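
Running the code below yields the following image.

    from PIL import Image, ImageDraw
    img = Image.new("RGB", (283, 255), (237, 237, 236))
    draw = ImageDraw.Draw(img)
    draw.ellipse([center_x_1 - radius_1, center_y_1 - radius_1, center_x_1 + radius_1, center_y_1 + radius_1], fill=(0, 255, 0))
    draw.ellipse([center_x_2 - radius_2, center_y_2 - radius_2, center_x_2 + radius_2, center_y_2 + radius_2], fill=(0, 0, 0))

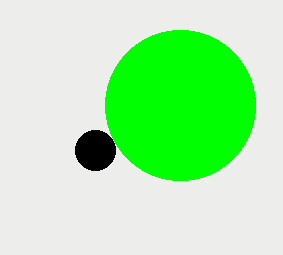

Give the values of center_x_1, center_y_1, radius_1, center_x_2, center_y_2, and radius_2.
center_x_1 = 180; center_y_1 = 105; radius_1 = 75; center_x_2 = 95; center_y_2 = 150; radius_2 = 20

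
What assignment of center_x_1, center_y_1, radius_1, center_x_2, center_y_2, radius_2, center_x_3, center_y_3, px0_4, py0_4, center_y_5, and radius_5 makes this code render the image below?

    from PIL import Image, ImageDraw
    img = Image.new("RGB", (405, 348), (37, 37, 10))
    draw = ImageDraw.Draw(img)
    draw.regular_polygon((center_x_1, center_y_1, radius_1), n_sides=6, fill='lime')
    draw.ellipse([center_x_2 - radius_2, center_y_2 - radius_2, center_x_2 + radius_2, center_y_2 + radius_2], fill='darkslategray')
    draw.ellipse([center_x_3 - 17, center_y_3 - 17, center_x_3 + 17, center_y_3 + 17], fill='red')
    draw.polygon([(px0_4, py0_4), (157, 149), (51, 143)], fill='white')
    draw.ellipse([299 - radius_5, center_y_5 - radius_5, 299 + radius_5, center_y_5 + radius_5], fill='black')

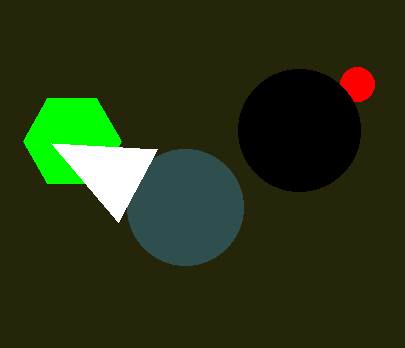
center_x_1 = 72, center_y_1 = 141, radius_1 = 49, center_x_2 = 185, center_y_2 = 207, radius_2 = 58, center_x_3 = 357, center_y_3 = 84, px0_4 = 118, py0_4 = 222, center_y_5 = 130, radius_5 = 61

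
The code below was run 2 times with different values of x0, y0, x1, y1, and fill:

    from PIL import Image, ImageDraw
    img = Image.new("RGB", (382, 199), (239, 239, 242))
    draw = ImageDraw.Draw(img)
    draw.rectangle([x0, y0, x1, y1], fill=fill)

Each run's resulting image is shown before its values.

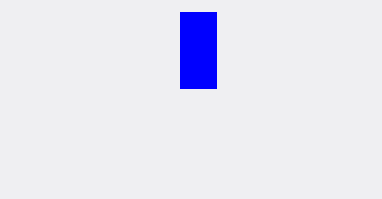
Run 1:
x0 = 180, y0 = 12, x1 = 216, y1 = 88, fill = 'blue'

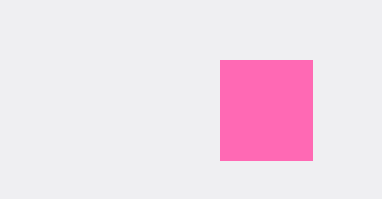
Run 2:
x0 = 220, y0 = 60, x1 = 312, y1 = 160, fill = 'hotpink'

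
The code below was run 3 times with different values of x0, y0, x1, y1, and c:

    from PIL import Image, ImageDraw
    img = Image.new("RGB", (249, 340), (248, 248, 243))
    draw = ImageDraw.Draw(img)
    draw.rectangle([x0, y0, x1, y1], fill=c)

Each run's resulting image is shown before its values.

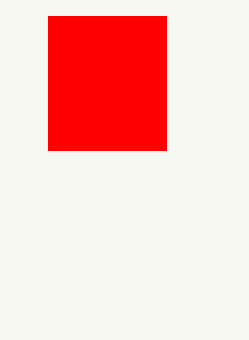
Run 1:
x0 = 48, y0 = 16, x1 = 166, y1 = 150, c = 'red'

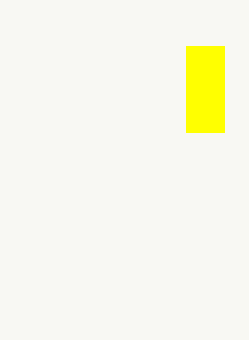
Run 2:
x0 = 186, y0 = 46, x1 = 224, y1 = 132, c = 'yellow'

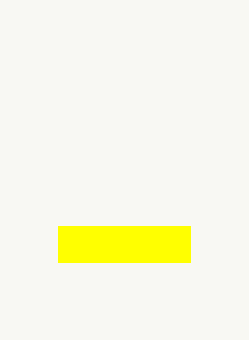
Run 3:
x0 = 58, y0 = 226, x1 = 190, y1 = 262, c = 'yellow'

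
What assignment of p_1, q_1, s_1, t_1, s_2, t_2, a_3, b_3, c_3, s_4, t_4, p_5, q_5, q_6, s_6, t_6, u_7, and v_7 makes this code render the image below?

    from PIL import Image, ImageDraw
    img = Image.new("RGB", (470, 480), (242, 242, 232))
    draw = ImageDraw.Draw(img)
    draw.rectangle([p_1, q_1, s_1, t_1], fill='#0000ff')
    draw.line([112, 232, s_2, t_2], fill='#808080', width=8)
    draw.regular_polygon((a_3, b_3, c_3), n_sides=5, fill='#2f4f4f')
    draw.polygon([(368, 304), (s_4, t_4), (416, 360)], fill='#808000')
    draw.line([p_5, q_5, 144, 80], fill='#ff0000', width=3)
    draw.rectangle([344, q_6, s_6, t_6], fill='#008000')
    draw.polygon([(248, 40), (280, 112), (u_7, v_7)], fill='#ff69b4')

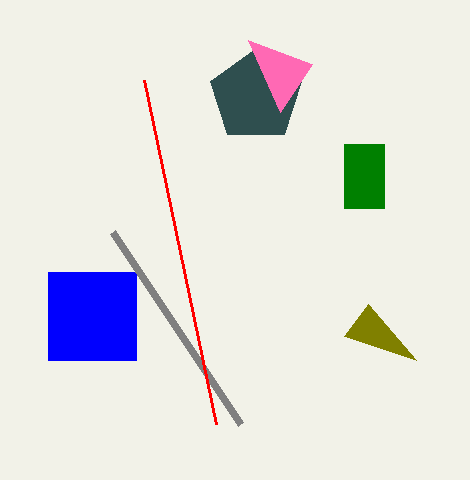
p_1 = 48, q_1 = 272, s_1 = 136, t_1 = 360, s_2 = 240, t_2 = 424, a_3 = 256, b_3 = 96, c_3 = 48, s_4 = 344, t_4 = 336, p_5 = 216, q_5 = 424, q_6 = 144, s_6 = 384, t_6 = 208, u_7 = 312, v_7 = 64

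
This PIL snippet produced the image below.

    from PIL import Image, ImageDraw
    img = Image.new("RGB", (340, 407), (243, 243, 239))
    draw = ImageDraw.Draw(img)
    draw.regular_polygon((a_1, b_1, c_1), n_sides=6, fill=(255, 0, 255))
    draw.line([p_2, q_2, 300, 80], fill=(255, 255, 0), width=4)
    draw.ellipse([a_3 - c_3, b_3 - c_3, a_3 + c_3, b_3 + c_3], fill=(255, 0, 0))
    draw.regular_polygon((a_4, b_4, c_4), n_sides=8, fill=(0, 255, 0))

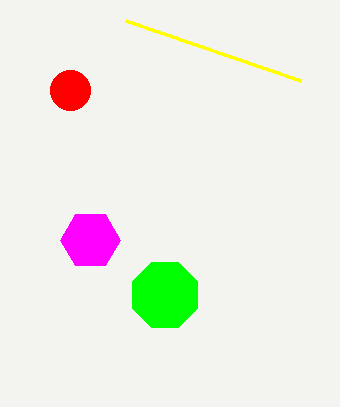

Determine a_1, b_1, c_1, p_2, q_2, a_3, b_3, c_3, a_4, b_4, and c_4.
a_1 = 90, b_1 = 240, c_1 = 30, p_2 = 125, q_2 = 20, a_3 = 70, b_3 = 90, c_3 = 20, a_4 = 165, b_4 = 295, c_4 = 35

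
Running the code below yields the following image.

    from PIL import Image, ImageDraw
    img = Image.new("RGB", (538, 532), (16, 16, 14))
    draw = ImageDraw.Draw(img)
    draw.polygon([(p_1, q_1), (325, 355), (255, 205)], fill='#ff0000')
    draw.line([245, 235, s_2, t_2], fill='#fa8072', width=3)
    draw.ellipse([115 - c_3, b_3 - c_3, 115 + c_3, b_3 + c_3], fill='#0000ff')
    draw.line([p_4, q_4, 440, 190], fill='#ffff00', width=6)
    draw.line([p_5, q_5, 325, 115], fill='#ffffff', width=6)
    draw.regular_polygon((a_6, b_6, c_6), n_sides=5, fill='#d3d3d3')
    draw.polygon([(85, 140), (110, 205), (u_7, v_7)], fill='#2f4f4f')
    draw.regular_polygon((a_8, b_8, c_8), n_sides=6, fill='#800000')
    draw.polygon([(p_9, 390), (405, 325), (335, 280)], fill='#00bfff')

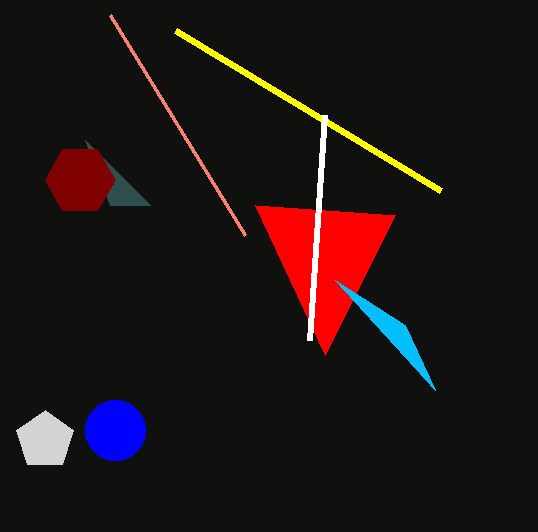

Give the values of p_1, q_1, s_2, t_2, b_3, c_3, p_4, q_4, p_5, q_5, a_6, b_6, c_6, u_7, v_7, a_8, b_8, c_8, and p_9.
p_1 = 395
q_1 = 215
s_2 = 110
t_2 = 15
b_3 = 430
c_3 = 30
p_4 = 175
q_4 = 30
p_5 = 310
q_5 = 340
a_6 = 45
b_6 = 440
c_6 = 30
u_7 = 150
v_7 = 205
a_8 = 80
b_8 = 180
c_8 = 35
p_9 = 435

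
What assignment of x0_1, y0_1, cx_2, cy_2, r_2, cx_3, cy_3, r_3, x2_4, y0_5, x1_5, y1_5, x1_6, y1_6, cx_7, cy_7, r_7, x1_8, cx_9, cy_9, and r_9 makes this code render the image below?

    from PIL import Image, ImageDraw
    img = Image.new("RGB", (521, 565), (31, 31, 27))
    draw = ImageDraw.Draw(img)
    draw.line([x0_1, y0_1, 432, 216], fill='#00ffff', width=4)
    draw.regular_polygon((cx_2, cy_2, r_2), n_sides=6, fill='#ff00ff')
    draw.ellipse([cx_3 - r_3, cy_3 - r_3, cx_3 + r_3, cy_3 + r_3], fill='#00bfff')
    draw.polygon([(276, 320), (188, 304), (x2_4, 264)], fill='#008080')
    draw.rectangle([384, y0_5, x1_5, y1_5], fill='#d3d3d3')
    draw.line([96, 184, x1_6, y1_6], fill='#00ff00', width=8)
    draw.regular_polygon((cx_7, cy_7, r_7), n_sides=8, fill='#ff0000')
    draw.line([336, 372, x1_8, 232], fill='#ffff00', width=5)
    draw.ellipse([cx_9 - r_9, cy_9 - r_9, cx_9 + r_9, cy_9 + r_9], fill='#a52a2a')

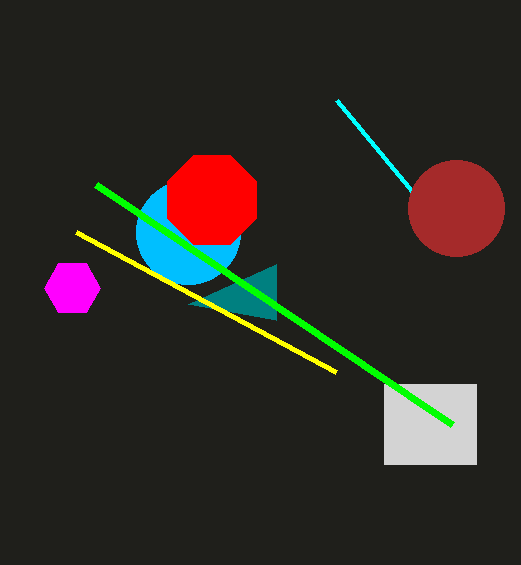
x0_1 = 336, y0_1 = 100, cx_2 = 72, cy_2 = 288, r_2 = 28, cx_3 = 188, cy_3 = 232, r_3 = 52, x2_4 = 276, y0_5 = 384, x1_5 = 476, y1_5 = 464, x1_6 = 452, y1_6 = 424, cx_7 = 212, cy_7 = 200, r_7 = 48, x1_8 = 76, cx_9 = 456, cy_9 = 208, r_9 = 48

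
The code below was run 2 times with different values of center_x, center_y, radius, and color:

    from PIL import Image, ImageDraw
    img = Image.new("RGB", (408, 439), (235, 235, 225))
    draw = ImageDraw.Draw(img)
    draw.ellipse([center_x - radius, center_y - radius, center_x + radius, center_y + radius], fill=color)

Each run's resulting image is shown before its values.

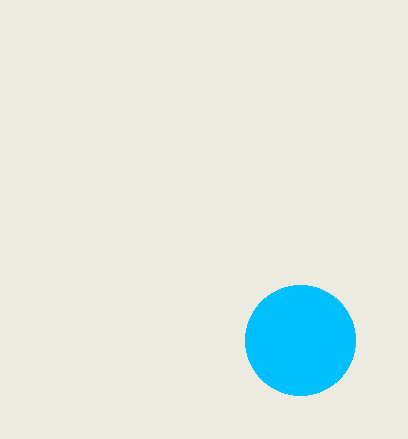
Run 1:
center_x = 300; center_y = 340; radius = 55; color = 'deepskyblue'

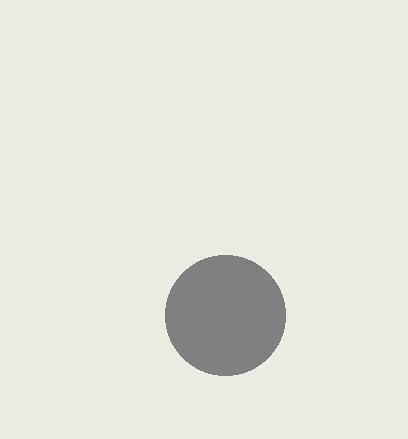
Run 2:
center_x = 225, center_y = 315, radius = 60, color = 'gray'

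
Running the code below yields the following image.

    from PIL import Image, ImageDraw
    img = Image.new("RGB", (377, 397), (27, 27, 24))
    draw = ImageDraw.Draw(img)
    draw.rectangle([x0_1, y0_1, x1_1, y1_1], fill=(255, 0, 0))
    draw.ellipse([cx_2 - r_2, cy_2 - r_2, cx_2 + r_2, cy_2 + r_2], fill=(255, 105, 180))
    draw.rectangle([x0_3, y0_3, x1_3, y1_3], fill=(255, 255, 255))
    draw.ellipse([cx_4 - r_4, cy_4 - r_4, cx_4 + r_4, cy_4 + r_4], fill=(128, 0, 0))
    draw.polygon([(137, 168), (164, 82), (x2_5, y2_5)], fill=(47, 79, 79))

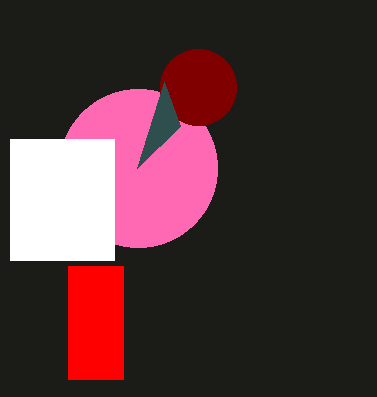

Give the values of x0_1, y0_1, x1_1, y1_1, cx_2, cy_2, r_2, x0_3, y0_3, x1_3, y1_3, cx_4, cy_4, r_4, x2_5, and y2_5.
x0_1 = 68; y0_1 = 266; x1_1 = 123; y1_1 = 379; cx_2 = 138; cy_2 = 168; r_2 = 79; x0_3 = 10; y0_3 = 139; x1_3 = 114; y1_3 = 260; cx_4 = 198; cy_4 = 87; r_4 = 38; x2_5 = 180; y2_5 = 126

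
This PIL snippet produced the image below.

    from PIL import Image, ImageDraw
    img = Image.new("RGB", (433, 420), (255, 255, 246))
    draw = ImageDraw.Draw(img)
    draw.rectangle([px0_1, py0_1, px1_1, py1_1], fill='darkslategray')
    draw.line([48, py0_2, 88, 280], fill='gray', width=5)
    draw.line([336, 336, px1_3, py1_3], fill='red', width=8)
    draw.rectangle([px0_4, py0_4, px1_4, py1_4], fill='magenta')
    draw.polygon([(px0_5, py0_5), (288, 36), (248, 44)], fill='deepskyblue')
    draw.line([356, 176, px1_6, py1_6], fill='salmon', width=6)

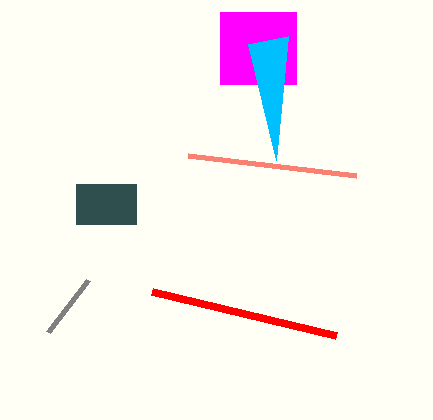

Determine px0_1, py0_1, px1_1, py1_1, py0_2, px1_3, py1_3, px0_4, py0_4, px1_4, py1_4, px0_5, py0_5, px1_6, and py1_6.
px0_1 = 76
py0_1 = 184
px1_1 = 136
py1_1 = 224
py0_2 = 332
px1_3 = 152
py1_3 = 292
px0_4 = 220
py0_4 = 12
px1_4 = 296
py1_4 = 84
px0_5 = 276
py0_5 = 160
px1_6 = 188
py1_6 = 156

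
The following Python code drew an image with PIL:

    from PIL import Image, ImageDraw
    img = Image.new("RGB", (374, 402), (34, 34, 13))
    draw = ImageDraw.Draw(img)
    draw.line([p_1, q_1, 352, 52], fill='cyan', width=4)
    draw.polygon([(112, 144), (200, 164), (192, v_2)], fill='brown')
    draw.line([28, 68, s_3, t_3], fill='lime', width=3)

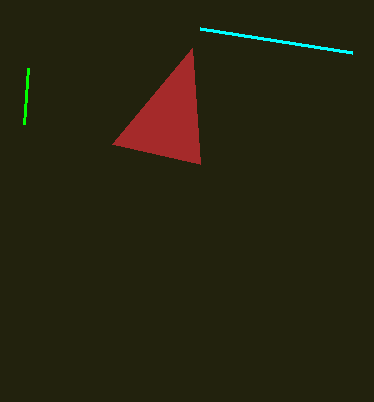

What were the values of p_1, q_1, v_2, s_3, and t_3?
p_1 = 200; q_1 = 28; v_2 = 48; s_3 = 24; t_3 = 124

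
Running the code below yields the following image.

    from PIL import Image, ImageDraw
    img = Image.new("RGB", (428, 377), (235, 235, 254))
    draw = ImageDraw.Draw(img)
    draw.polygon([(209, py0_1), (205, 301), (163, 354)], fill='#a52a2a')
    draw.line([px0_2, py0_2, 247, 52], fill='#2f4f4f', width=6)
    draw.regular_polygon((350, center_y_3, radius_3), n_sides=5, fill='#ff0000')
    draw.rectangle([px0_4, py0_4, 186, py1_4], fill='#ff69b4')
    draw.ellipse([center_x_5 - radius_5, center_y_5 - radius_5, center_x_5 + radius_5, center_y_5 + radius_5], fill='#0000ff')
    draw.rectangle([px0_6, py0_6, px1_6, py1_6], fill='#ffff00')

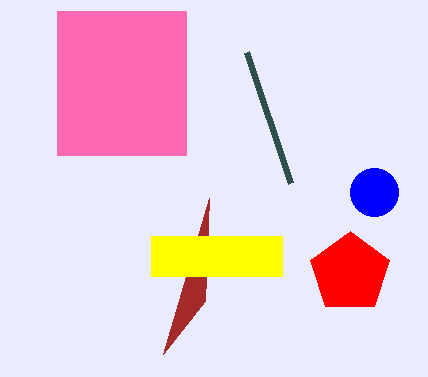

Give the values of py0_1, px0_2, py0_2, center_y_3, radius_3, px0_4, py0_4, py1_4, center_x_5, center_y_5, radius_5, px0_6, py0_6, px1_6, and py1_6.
py0_1 = 198, px0_2 = 291, py0_2 = 183, center_y_3 = 273, radius_3 = 42, px0_4 = 57, py0_4 = 11, py1_4 = 155, center_x_5 = 374, center_y_5 = 192, radius_5 = 24, px0_6 = 151, py0_6 = 236, px1_6 = 282, py1_6 = 276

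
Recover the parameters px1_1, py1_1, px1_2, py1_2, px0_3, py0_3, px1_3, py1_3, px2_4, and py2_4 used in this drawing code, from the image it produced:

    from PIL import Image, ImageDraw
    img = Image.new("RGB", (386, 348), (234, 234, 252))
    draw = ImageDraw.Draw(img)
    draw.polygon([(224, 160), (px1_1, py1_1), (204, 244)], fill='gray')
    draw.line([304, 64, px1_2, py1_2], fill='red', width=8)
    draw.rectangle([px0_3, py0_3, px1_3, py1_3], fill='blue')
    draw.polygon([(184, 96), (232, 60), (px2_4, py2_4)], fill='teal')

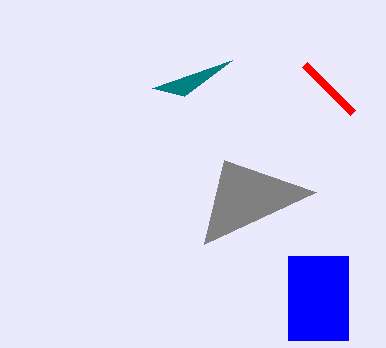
px1_1 = 316; py1_1 = 192; px1_2 = 352; py1_2 = 112; px0_3 = 288; py0_3 = 256; px1_3 = 348; py1_3 = 340; px2_4 = 152; py2_4 = 88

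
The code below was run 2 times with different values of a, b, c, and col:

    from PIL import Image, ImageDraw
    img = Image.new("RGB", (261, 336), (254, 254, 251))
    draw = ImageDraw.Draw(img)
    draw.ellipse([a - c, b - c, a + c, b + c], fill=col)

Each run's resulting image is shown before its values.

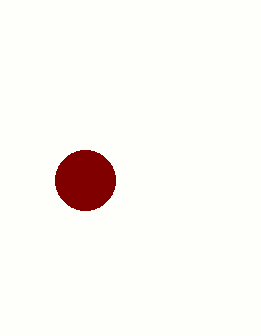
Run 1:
a = 85, b = 180, c = 30, col = 'maroon'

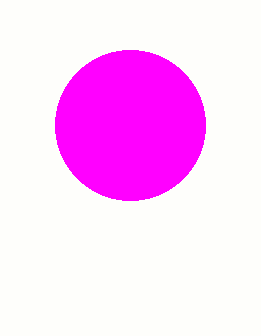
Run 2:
a = 130, b = 125, c = 75, col = 'magenta'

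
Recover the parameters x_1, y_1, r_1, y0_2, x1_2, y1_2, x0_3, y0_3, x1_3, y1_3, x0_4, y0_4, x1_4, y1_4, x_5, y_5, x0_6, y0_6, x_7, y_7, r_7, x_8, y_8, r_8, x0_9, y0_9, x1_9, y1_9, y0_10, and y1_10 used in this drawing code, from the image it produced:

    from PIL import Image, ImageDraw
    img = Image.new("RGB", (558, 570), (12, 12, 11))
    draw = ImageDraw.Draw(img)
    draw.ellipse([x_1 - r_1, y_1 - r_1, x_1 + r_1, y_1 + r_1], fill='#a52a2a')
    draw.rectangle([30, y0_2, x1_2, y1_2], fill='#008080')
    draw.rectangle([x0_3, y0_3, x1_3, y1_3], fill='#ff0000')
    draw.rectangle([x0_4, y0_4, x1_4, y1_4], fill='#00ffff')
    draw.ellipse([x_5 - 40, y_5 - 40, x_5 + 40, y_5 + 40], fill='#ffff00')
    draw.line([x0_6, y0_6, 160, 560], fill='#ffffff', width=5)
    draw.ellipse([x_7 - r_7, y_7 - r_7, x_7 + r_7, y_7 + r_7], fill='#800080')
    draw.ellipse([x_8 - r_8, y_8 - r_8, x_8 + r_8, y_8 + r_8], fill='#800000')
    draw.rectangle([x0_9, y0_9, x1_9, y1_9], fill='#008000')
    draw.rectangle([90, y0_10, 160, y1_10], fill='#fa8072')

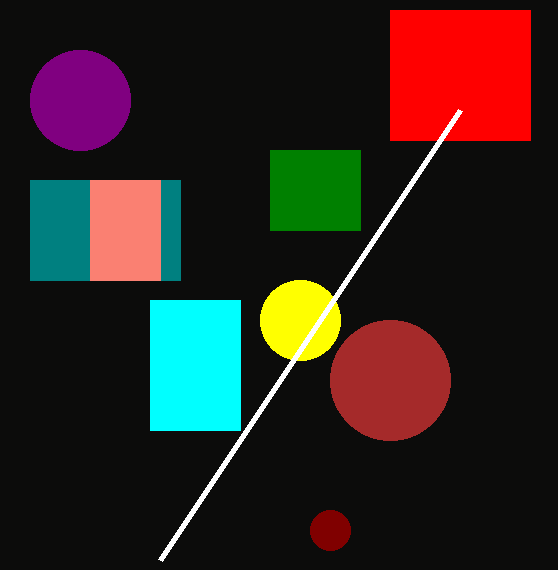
x_1 = 390, y_1 = 380, r_1 = 60, y0_2 = 180, x1_2 = 180, y1_2 = 280, x0_3 = 390, y0_3 = 10, x1_3 = 530, y1_3 = 140, x0_4 = 150, y0_4 = 300, x1_4 = 240, y1_4 = 430, x_5 = 300, y_5 = 320, x0_6 = 460, y0_6 = 110, x_7 = 80, y_7 = 100, r_7 = 50, x_8 = 330, y_8 = 530, r_8 = 20, x0_9 = 270, y0_9 = 150, x1_9 = 360, y1_9 = 230, y0_10 = 180, y1_10 = 280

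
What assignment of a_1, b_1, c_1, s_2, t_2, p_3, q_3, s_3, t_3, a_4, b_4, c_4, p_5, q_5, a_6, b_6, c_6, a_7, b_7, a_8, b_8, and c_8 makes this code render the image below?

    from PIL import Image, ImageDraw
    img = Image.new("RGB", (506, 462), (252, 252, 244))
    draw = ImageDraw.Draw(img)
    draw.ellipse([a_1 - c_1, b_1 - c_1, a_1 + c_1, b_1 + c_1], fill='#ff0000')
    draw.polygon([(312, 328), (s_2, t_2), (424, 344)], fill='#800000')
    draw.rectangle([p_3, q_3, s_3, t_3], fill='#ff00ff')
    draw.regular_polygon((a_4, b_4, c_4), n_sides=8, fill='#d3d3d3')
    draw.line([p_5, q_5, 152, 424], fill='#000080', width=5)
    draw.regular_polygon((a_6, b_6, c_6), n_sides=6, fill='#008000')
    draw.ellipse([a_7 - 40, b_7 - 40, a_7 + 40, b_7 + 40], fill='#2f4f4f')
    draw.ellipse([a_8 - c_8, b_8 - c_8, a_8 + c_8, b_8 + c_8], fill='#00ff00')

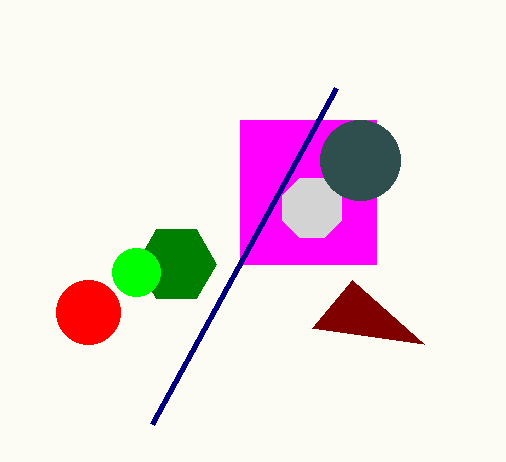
a_1 = 88
b_1 = 312
c_1 = 32
s_2 = 352
t_2 = 280
p_3 = 240
q_3 = 120
s_3 = 376
t_3 = 264
a_4 = 312
b_4 = 208
c_4 = 32
p_5 = 336
q_5 = 88
a_6 = 176
b_6 = 264
c_6 = 40
a_7 = 360
b_7 = 160
a_8 = 136
b_8 = 272
c_8 = 24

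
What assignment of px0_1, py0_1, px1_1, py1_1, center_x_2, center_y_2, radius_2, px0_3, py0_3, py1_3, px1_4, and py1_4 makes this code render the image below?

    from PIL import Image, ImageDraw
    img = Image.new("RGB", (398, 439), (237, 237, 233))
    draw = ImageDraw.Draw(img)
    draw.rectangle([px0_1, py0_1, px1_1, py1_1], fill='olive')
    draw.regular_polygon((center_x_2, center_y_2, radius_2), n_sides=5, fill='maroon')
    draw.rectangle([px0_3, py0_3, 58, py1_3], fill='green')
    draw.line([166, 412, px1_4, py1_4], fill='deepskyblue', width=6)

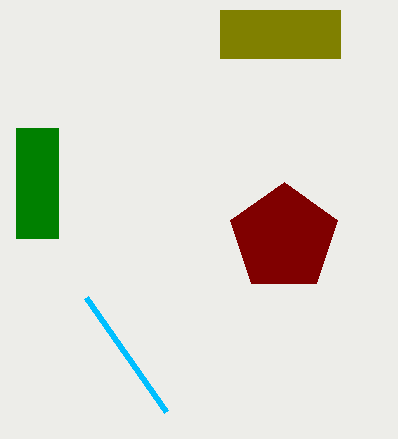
px0_1 = 220, py0_1 = 10, px1_1 = 340, py1_1 = 58, center_x_2 = 284, center_y_2 = 238, radius_2 = 56, px0_3 = 16, py0_3 = 128, py1_3 = 238, px1_4 = 86, py1_4 = 298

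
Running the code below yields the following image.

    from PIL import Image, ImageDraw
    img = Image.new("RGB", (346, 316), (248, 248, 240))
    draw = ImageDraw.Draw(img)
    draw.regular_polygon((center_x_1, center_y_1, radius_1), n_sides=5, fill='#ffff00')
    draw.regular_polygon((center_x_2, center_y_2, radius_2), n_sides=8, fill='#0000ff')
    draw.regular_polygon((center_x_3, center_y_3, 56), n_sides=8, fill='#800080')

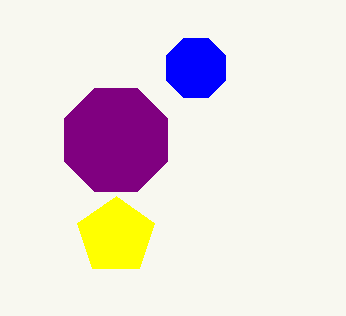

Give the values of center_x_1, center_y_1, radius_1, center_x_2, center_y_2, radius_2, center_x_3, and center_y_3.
center_x_1 = 116, center_y_1 = 236, radius_1 = 40, center_x_2 = 196, center_y_2 = 68, radius_2 = 32, center_x_3 = 116, center_y_3 = 140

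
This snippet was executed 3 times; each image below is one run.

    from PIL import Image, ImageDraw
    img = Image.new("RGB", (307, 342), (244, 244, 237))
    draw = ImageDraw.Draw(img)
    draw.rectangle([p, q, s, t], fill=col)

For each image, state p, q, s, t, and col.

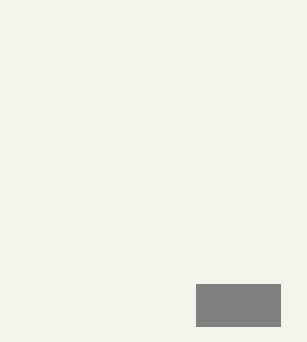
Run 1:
p = 196; q = 284; s = 280; t = 326; col = 'gray'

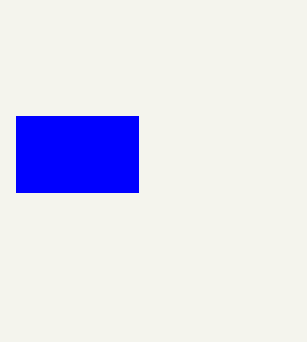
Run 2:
p = 16, q = 116, s = 138, t = 192, col = 'blue'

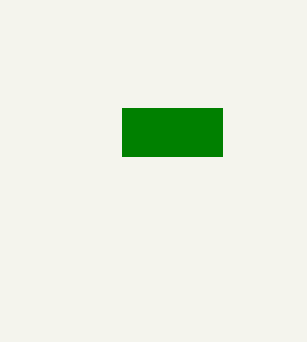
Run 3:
p = 122
q = 108
s = 222
t = 156
col = 'green'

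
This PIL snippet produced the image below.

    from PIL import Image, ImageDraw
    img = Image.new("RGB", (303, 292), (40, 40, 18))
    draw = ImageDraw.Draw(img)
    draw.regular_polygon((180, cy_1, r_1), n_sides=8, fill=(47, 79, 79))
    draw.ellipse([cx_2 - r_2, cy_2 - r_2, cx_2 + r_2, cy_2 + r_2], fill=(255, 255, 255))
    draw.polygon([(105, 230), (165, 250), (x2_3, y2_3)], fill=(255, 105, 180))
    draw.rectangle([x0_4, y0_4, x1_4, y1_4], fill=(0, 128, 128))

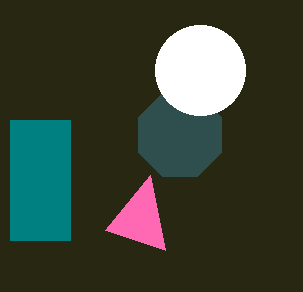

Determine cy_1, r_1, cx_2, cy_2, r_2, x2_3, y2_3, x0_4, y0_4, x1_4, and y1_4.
cy_1 = 135
r_1 = 45
cx_2 = 200
cy_2 = 70
r_2 = 45
x2_3 = 150
y2_3 = 175
x0_4 = 10
y0_4 = 120
x1_4 = 70
y1_4 = 240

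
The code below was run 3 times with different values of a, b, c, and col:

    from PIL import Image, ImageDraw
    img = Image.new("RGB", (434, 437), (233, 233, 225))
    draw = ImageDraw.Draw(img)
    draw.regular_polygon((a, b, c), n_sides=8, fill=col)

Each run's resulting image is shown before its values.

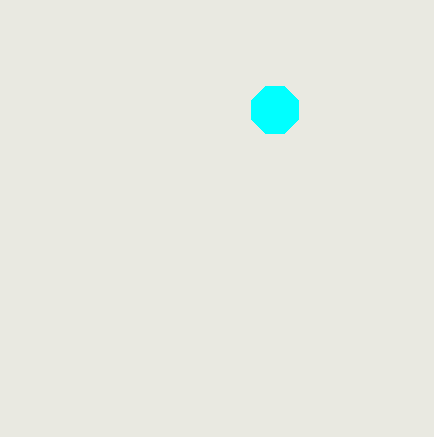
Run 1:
a = 275
b = 110
c = 25
col = 'cyan'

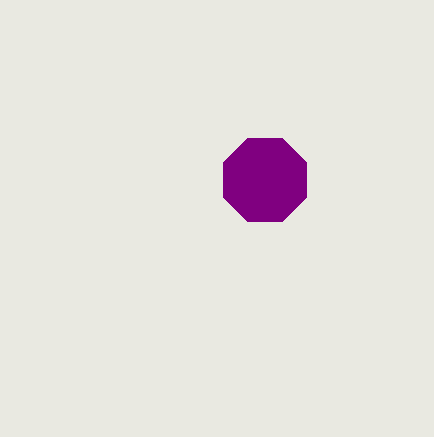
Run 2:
a = 265, b = 180, c = 45, col = 'purple'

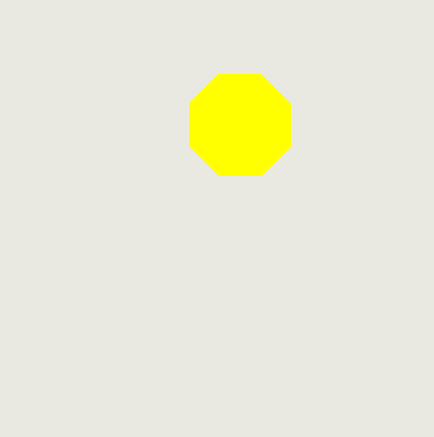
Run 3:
a = 240
b = 125
c = 55
col = 'yellow'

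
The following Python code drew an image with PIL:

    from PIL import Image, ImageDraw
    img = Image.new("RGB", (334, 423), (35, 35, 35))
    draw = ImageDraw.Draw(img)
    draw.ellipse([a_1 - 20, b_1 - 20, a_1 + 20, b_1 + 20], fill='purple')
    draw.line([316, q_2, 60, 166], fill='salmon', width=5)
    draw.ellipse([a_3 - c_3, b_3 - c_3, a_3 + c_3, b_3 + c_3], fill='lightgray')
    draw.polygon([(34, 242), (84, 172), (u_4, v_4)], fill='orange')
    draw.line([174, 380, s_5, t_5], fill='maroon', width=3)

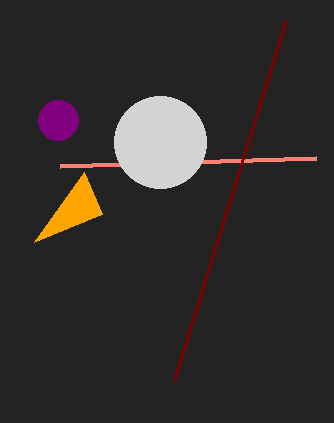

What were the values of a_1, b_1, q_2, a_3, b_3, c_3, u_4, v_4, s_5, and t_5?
a_1 = 58
b_1 = 120
q_2 = 158
a_3 = 160
b_3 = 142
c_3 = 46
u_4 = 102
v_4 = 214
s_5 = 286
t_5 = 20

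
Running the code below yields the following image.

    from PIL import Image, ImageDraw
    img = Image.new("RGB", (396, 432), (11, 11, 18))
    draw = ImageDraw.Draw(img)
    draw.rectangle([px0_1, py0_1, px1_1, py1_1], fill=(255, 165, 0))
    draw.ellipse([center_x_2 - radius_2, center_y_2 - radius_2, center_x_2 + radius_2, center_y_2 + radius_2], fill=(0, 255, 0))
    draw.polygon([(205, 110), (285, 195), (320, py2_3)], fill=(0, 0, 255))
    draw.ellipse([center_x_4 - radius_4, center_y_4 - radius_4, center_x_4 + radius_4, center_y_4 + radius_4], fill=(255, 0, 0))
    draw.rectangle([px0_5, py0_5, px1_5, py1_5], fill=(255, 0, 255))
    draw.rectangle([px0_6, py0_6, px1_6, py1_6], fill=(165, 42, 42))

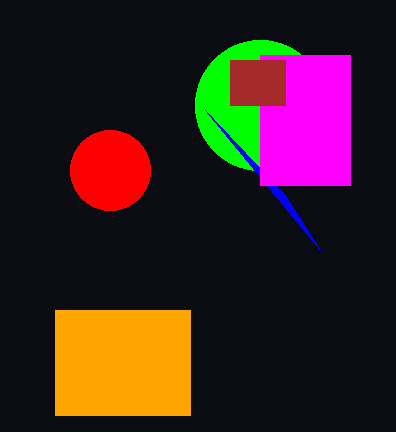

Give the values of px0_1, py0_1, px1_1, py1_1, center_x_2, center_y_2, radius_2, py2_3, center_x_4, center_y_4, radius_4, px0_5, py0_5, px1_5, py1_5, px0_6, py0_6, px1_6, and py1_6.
px0_1 = 55; py0_1 = 310; px1_1 = 190; py1_1 = 415; center_x_2 = 260; center_y_2 = 105; radius_2 = 65; py2_3 = 250; center_x_4 = 110; center_y_4 = 170; radius_4 = 40; px0_5 = 260; py0_5 = 55; px1_5 = 350; py1_5 = 185; px0_6 = 230; py0_6 = 60; px1_6 = 285; py1_6 = 105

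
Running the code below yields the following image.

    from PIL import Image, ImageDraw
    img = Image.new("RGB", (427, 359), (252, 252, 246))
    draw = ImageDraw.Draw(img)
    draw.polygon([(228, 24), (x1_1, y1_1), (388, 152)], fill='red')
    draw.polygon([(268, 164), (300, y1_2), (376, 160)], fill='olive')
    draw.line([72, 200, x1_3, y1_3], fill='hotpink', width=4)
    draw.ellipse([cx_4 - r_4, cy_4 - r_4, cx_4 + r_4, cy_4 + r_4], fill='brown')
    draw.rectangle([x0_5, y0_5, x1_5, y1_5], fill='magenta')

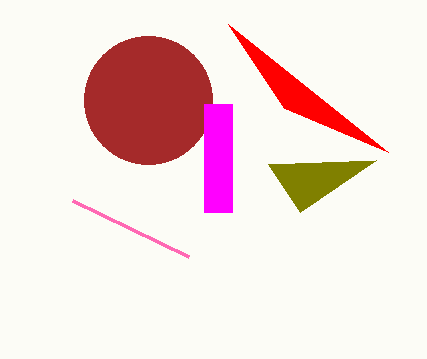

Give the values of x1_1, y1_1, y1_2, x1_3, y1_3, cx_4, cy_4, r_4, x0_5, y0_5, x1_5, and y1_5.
x1_1 = 284
y1_1 = 108
y1_2 = 212
x1_3 = 188
y1_3 = 256
cx_4 = 148
cy_4 = 100
r_4 = 64
x0_5 = 204
y0_5 = 104
x1_5 = 232
y1_5 = 212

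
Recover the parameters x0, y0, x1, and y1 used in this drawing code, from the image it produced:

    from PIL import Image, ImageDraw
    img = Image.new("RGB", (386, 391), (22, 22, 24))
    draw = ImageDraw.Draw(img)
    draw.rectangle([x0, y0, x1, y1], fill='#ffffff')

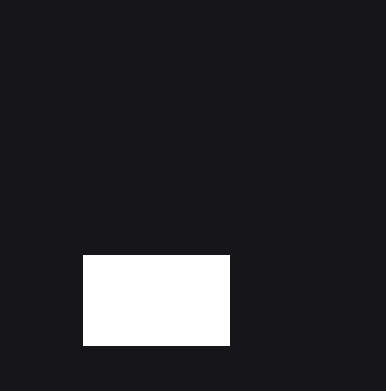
x0 = 83
y0 = 255
x1 = 229
y1 = 345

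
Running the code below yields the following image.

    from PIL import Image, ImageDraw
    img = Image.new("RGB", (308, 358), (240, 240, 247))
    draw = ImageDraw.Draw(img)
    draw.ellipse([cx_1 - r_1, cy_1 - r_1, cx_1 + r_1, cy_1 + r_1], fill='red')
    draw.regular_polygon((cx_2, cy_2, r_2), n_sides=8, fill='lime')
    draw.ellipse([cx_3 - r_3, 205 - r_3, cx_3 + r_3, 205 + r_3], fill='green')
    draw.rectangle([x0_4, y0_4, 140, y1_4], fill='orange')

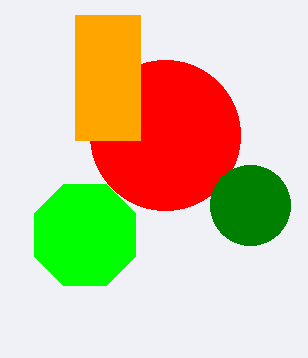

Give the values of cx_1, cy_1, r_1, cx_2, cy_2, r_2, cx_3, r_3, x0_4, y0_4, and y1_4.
cx_1 = 165; cy_1 = 135; r_1 = 75; cx_2 = 85; cy_2 = 235; r_2 = 55; cx_3 = 250; r_3 = 40; x0_4 = 75; y0_4 = 15; y1_4 = 140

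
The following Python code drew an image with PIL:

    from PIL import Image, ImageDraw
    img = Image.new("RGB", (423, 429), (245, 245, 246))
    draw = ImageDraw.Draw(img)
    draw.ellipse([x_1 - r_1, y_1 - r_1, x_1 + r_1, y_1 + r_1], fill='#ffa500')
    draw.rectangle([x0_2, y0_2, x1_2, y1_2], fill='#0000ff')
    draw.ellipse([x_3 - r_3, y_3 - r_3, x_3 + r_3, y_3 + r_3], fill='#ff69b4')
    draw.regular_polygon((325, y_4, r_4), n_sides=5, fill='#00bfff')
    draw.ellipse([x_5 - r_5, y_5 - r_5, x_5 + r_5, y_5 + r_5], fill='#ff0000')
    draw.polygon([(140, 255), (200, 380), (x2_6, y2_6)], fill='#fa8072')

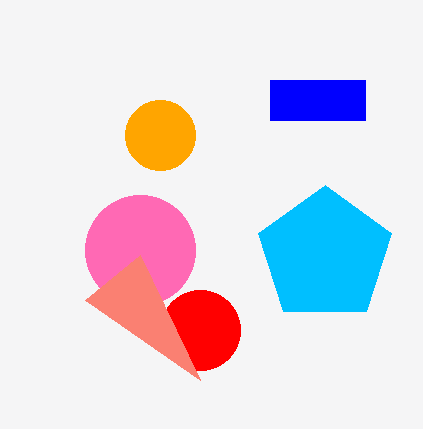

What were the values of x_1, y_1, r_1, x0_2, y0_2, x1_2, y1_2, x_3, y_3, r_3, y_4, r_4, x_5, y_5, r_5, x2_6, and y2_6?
x_1 = 160, y_1 = 135, r_1 = 35, x0_2 = 270, y0_2 = 80, x1_2 = 365, y1_2 = 120, x_3 = 140, y_3 = 250, r_3 = 55, y_4 = 255, r_4 = 70, x_5 = 200, y_5 = 330, r_5 = 40, x2_6 = 85, y2_6 = 300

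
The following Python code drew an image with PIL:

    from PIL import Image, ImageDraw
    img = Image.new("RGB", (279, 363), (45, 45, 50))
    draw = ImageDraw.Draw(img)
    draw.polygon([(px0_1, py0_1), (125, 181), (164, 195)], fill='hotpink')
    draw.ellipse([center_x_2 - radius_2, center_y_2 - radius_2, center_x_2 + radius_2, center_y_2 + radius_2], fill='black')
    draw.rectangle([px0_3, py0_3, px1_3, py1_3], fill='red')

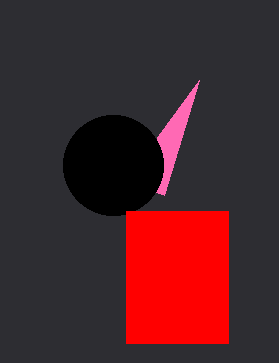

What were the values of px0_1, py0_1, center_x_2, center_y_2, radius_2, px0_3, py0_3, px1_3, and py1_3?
px0_1 = 199; py0_1 = 80; center_x_2 = 113; center_y_2 = 165; radius_2 = 50; px0_3 = 126; py0_3 = 211; px1_3 = 228; py1_3 = 343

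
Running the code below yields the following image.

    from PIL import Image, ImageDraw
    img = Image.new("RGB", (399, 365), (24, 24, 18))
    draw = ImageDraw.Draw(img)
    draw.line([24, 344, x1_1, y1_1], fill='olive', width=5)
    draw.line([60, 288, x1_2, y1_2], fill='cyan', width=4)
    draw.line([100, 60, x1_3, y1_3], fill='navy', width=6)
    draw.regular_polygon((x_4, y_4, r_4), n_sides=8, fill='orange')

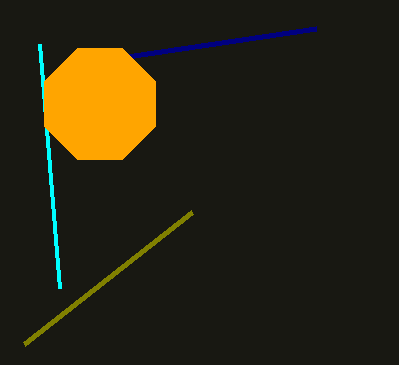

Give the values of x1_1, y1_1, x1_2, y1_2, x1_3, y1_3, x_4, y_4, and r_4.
x1_1 = 192, y1_1 = 212, x1_2 = 40, y1_2 = 44, x1_3 = 316, y1_3 = 28, x_4 = 100, y_4 = 104, r_4 = 60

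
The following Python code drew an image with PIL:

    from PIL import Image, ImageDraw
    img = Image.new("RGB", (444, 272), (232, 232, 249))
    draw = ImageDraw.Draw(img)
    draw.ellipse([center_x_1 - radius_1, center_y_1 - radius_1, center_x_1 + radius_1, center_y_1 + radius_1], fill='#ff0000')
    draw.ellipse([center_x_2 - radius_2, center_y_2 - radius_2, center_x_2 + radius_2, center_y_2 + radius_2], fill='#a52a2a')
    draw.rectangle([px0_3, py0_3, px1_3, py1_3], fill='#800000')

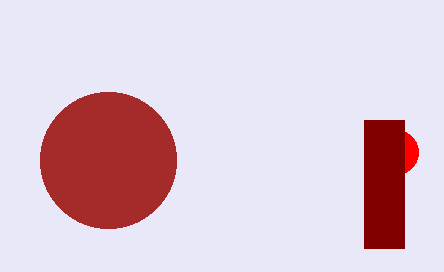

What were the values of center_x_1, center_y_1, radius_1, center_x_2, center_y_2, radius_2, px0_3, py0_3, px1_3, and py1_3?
center_x_1 = 396; center_y_1 = 152; radius_1 = 22; center_x_2 = 108; center_y_2 = 160; radius_2 = 68; px0_3 = 364; py0_3 = 120; px1_3 = 404; py1_3 = 248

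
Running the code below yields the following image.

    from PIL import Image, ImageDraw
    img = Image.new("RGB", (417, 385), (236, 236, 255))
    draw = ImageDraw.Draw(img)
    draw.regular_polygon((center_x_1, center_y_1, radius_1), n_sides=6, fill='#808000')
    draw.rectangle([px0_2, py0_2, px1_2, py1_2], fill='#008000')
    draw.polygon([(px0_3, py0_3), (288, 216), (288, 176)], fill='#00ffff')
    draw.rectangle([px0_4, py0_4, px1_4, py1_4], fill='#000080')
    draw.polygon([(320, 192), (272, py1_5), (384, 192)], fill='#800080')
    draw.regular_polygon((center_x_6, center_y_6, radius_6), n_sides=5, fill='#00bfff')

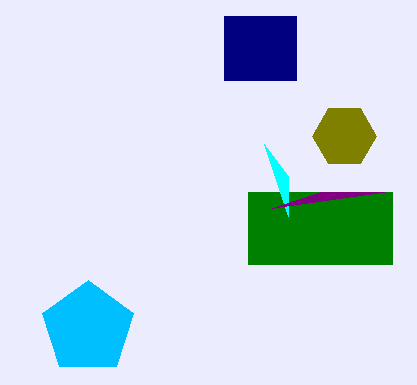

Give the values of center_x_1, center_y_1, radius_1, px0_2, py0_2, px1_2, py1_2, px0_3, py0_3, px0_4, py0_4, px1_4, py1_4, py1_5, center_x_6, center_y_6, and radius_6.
center_x_1 = 344, center_y_1 = 136, radius_1 = 32, px0_2 = 248, py0_2 = 192, px1_2 = 392, py1_2 = 264, px0_3 = 264, py0_3 = 144, px0_4 = 224, py0_4 = 16, px1_4 = 296, py1_4 = 80, py1_5 = 208, center_x_6 = 88, center_y_6 = 328, radius_6 = 48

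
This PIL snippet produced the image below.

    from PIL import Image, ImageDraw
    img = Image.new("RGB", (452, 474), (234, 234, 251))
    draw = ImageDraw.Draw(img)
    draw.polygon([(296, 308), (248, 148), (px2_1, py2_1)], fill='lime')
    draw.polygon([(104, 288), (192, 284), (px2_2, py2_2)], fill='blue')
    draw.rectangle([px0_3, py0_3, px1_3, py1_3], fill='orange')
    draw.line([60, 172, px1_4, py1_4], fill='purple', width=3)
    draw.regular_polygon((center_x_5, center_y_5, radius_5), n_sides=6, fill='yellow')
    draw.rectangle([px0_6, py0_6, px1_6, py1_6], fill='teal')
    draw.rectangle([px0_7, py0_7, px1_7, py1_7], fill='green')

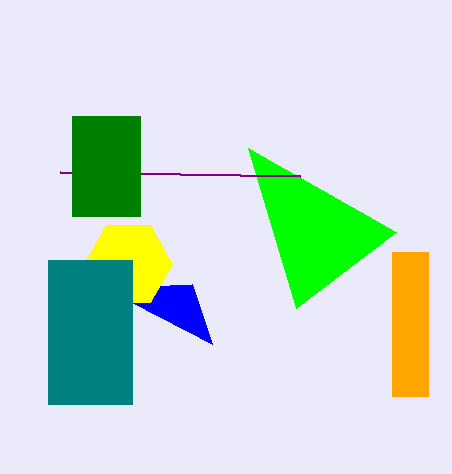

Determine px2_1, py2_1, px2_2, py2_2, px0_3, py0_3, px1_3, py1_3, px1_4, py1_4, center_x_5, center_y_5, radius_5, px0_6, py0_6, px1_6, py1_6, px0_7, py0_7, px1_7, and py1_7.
px2_1 = 396
py2_1 = 232
px2_2 = 212
py2_2 = 344
px0_3 = 392
py0_3 = 252
px1_3 = 428
py1_3 = 396
px1_4 = 300
py1_4 = 176
center_x_5 = 128
center_y_5 = 264
radius_5 = 44
px0_6 = 48
py0_6 = 260
px1_6 = 132
py1_6 = 404
px0_7 = 72
py0_7 = 116
px1_7 = 140
py1_7 = 216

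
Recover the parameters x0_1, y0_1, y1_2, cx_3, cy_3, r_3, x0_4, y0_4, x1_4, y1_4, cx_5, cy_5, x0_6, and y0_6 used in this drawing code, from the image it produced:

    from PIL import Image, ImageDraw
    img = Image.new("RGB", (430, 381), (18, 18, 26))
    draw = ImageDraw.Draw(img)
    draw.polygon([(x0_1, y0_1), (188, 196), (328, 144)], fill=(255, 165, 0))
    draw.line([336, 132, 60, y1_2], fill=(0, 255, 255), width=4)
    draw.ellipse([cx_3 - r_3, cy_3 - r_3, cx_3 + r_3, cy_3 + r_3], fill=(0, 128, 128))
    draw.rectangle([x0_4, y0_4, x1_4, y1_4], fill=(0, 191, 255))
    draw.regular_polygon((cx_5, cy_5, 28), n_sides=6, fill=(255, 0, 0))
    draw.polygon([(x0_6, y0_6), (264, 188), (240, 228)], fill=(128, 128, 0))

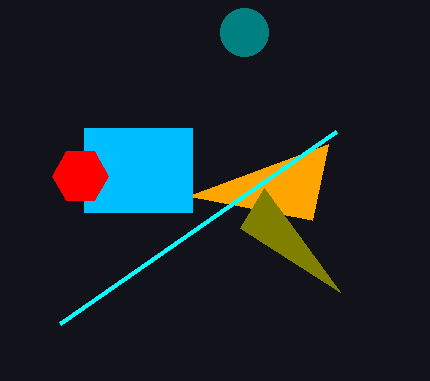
x0_1 = 312; y0_1 = 220; y1_2 = 324; cx_3 = 244; cy_3 = 32; r_3 = 24; x0_4 = 84; y0_4 = 128; x1_4 = 192; y1_4 = 212; cx_5 = 80; cy_5 = 176; x0_6 = 340; y0_6 = 292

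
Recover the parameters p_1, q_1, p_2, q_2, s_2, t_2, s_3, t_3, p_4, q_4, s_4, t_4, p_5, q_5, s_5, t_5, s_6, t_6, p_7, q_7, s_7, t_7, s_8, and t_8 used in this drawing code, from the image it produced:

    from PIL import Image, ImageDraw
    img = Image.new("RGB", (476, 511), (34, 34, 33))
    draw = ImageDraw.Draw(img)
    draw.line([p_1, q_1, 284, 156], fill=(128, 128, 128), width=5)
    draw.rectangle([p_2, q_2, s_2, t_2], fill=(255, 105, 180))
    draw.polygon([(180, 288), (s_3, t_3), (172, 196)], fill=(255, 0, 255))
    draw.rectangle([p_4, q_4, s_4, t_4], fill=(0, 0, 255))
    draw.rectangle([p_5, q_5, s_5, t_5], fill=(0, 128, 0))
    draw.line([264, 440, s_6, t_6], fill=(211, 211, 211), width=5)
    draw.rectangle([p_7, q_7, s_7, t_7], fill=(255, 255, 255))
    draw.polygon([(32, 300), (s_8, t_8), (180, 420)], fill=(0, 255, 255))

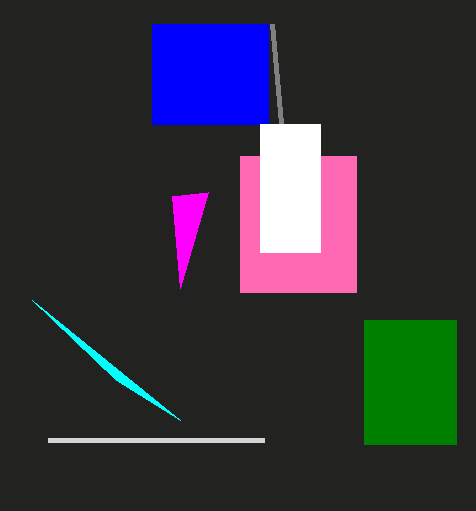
p_1 = 272
q_1 = 24
p_2 = 240
q_2 = 156
s_2 = 356
t_2 = 292
s_3 = 208
t_3 = 192
p_4 = 152
q_4 = 24
s_4 = 268
t_4 = 124
p_5 = 364
q_5 = 320
s_5 = 456
t_5 = 444
s_6 = 48
t_6 = 440
p_7 = 260
q_7 = 124
s_7 = 320
t_7 = 252
s_8 = 116
t_8 = 380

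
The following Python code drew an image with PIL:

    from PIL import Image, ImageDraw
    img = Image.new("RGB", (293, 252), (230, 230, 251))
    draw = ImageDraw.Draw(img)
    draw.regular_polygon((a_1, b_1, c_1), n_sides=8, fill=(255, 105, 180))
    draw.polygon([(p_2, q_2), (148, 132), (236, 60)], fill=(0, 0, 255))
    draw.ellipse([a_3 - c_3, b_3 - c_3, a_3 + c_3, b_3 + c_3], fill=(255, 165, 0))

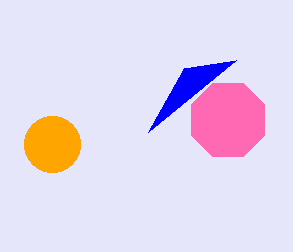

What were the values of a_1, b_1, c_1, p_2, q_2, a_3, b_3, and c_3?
a_1 = 228; b_1 = 120; c_1 = 40; p_2 = 184; q_2 = 68; a_3 = 52; b_3 = 144; c_3 = 28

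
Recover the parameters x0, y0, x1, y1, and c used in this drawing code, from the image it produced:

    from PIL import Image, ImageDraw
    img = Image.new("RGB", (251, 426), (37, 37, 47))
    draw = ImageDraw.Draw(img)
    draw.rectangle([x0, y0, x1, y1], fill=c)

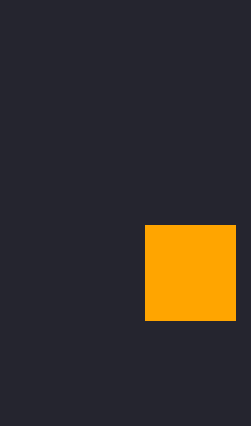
x0 = 145
y0 = 225
x1 = 235
y1 = 320
c = 'orange'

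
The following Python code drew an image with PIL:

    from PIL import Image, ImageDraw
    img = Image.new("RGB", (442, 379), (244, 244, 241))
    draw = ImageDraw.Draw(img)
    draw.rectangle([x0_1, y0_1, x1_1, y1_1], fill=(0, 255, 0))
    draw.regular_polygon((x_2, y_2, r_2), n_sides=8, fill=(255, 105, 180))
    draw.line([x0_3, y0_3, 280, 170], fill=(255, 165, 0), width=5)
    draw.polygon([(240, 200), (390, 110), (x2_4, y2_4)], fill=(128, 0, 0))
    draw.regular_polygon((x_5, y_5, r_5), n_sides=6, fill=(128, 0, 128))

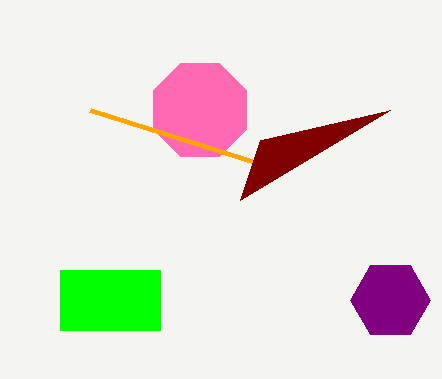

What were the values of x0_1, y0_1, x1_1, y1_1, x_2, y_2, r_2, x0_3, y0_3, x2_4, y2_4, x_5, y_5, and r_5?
x0_1 = 60, y0_1 = 270, x1_1 = 160, y1_1 = 330, x_2 = 200, y_2 = 110, r_2 = 50, x0_3 = 90, y0_3 = 110, x2_4 = 260, y2_4 = 140, x_5 = 390, y_5 = 300, r_5 = 40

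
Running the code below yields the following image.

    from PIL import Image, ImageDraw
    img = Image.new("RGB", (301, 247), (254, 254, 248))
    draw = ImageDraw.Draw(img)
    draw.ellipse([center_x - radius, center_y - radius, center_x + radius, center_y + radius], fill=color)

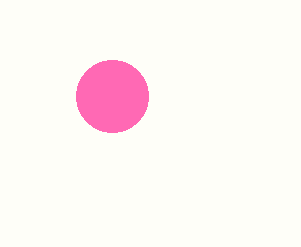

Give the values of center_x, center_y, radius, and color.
center_x = 112, center_y = 96, radius = 36, color = 'hotpink'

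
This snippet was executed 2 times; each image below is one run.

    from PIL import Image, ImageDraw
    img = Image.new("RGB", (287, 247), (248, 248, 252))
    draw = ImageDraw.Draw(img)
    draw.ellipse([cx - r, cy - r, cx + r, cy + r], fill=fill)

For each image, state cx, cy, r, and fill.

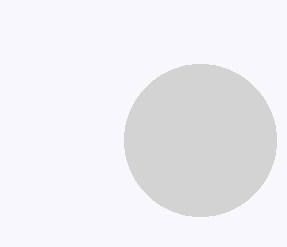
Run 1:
cx = 200; cy = 140; r = 76; fill = 'lightgray'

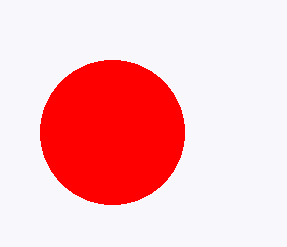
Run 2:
cx = 112; cy = 132; r = 72; fill = 'red'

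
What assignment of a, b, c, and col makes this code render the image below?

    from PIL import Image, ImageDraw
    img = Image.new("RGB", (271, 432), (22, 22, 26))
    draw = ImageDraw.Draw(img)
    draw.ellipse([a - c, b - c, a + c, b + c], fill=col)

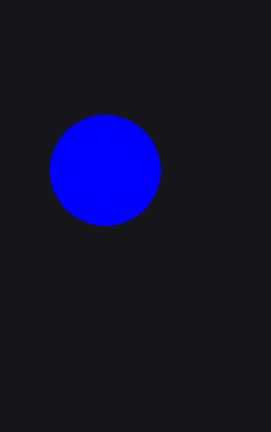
a = 105; b = 170; c = 55; col = 'blue'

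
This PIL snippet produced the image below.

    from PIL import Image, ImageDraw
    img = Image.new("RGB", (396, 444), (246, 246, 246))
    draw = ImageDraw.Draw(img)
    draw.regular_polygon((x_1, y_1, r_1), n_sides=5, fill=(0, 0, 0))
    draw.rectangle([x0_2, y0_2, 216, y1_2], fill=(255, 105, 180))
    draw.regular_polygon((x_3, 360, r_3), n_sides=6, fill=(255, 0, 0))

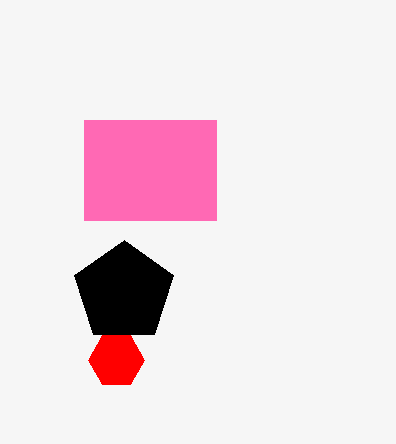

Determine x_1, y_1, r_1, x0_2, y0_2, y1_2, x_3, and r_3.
x_1 = 124, y_1 = 292, r_1 = 52, x0_2 = 84, y0_2 = 120, y1_2 = 220, x_3 = 116, r_3 = 28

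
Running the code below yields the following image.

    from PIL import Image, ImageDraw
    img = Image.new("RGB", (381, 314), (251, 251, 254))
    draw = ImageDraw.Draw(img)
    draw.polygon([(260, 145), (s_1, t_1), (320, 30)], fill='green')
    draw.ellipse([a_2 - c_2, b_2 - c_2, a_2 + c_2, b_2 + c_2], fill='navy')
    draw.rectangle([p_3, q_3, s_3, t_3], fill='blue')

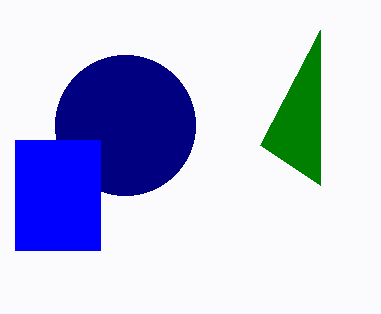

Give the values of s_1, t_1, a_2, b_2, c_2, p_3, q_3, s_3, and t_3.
s_1 = 320; t_1 = 185; a_2 = 125; b_2 = 125; c_2 = 70; p_3 = 15; q_3 = 140; s_3 = 100; t_3 = 250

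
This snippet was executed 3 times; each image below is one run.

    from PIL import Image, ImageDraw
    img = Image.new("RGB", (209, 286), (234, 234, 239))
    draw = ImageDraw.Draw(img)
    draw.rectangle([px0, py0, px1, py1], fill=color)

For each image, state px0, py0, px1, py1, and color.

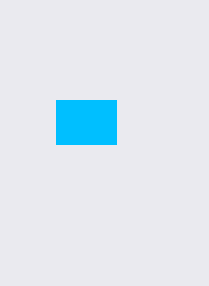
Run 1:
px0 = 56, py0 = 100, px1 = 116, py1 = 144, color = 'deepskyblue'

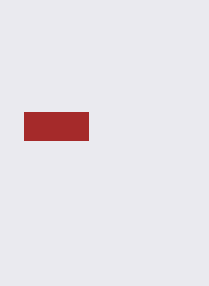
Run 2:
px0 = 24, py0 = 112, px1 = 88, py1 = 140, color = 'brown'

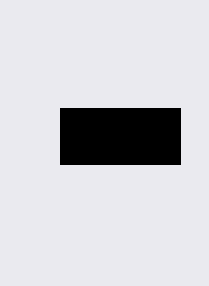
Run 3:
px0 = 60
py0 = 108
px1 = 180
py1 = 164
color = 'black'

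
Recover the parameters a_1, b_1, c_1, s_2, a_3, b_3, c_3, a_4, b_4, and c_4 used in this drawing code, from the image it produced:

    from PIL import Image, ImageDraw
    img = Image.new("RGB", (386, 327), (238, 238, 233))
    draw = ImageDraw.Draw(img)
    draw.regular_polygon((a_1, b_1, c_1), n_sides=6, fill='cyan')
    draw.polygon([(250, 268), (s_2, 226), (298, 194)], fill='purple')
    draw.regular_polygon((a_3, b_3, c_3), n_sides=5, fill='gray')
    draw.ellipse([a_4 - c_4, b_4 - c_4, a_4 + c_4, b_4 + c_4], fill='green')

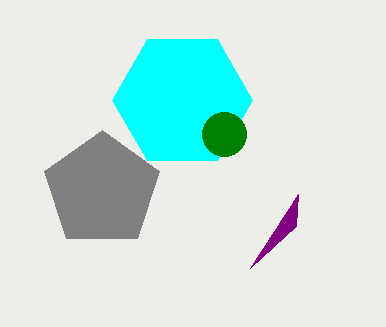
a_1 = 182
b_1 = 100
c_1 = 70
s_2 = 296
a_3 = 102
b_3 = 190
c_3 = 60
a_4 = 224
b_4 = 134
c_4 = 22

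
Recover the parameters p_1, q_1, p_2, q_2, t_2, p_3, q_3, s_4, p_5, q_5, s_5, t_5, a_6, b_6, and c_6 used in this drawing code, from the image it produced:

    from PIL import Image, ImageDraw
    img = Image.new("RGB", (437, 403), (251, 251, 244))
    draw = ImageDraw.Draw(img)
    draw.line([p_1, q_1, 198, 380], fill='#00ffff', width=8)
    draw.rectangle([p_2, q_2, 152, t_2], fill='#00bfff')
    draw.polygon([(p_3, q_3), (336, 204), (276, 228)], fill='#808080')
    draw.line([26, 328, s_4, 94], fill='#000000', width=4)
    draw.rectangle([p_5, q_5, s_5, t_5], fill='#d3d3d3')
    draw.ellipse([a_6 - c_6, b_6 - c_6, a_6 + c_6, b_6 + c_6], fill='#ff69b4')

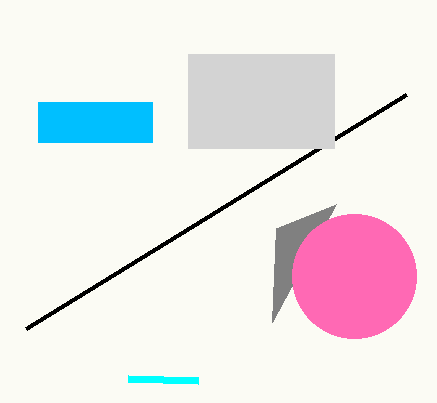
p_1 = 128
q_1 = 378
p_2 = 38
q_2 = 102
t_2 = 142
p_3 = 272
q_3 = 322
s_4 = 406
p_5 = 188
q_5 = 54
s_5 = 334
t_5 = 148
a_6 = 354
b_6 = 276
c_6 = 62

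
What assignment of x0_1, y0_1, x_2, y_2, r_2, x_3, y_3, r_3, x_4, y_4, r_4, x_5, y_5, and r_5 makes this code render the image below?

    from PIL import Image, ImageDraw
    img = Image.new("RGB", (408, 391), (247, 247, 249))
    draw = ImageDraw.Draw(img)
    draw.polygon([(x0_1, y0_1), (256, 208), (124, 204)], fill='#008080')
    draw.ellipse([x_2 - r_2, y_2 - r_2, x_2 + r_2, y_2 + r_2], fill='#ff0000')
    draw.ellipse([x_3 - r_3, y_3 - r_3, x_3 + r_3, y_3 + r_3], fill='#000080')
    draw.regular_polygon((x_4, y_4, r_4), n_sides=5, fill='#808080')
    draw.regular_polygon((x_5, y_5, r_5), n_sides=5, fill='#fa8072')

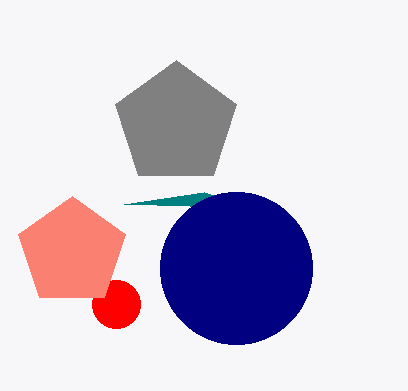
x0_1 = 204; y0_1 = 192; x_2 = 116; y_2 = 304; r_2 = 24; x_3 = 236; y_3 = 268; r_3 = 76; x_4 = 176; y_4 = 124; r_4 = 64; x_5 = 72; y_5 = 252; r_5 = 56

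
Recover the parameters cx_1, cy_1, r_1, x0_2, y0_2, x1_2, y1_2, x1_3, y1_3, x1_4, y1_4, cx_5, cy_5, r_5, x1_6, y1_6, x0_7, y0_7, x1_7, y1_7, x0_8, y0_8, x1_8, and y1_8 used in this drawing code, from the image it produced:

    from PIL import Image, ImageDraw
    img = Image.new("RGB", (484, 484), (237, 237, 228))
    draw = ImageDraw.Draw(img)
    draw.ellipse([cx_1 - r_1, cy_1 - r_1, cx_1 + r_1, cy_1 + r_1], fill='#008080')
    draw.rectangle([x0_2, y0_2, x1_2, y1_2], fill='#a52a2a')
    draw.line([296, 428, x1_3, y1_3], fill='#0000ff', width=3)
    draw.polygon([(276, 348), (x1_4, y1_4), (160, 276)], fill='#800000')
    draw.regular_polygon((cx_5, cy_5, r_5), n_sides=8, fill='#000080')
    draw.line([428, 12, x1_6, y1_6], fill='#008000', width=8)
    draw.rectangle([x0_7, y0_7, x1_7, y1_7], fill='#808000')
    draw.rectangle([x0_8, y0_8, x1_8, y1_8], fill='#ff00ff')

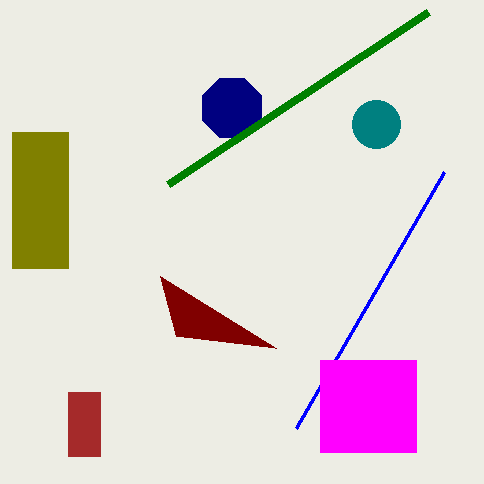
cx_1 = 376
cy_1 = 124
r_1 = 24
x0_2 = 68
y0_2 = 392
x1_2 = 100
y1_2 = 456
x1_3 = 444
y1_3 = 172
x1_4 = 176
y1_4 = 336
cx_5 = 232
cy_5 = 108
r_5 = 32
x1_6 = 168
y1_6 = 184
x0_7 = 12
y0_7 = 132
x1_7 = 68
y1_7 = 268
x0_8 = 320
y0_8 = 360
x1_8 = 416
y1_8 = 452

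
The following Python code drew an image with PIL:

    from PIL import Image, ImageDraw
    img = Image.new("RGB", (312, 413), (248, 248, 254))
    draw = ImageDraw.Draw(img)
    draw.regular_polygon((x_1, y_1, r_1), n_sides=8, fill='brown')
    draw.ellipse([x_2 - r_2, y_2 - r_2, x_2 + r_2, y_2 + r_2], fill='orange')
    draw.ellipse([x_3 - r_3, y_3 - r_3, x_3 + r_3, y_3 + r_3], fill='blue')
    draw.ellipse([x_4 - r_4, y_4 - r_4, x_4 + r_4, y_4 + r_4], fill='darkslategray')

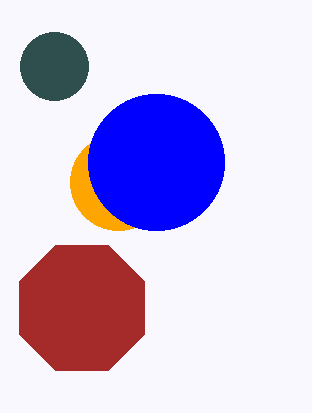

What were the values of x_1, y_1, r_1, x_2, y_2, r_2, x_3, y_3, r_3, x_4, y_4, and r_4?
x_1 = 82; y_1 = 308; r_1 = 68; x_2 = 118; y_2 = 182; r_2 = 48; x_3 = 156; y_3 = 162; r_3 = 68; x_4 = 54; y_4 = 66; r_4 = 34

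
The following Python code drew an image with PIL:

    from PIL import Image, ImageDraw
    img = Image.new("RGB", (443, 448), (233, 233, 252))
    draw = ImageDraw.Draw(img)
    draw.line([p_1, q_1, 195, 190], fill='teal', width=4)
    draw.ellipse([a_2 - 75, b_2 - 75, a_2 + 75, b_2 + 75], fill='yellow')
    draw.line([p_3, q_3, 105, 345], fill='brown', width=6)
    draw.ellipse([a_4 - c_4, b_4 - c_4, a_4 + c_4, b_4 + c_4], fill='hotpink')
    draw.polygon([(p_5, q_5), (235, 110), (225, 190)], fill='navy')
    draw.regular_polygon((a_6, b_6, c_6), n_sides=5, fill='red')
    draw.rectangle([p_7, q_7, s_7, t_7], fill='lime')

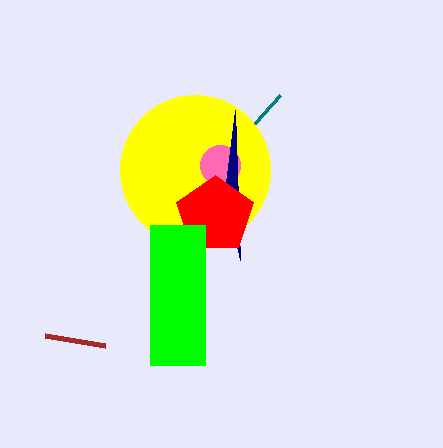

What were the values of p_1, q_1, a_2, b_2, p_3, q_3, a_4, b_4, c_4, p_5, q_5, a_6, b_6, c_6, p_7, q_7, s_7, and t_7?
p_1 = 280, q_1 = 95, a_2 = 195, b_2 = 170, p_3 = 45, q_3 = 335, a_4 = 220, b_4 = 165, c_4 = 20, p_5 = 240, q_5 = 260, a_6 = 215, b_6 = 215, c_6 = 40, p_7 = 150, q_7 = 225, s_7 = 205, t_7 = 365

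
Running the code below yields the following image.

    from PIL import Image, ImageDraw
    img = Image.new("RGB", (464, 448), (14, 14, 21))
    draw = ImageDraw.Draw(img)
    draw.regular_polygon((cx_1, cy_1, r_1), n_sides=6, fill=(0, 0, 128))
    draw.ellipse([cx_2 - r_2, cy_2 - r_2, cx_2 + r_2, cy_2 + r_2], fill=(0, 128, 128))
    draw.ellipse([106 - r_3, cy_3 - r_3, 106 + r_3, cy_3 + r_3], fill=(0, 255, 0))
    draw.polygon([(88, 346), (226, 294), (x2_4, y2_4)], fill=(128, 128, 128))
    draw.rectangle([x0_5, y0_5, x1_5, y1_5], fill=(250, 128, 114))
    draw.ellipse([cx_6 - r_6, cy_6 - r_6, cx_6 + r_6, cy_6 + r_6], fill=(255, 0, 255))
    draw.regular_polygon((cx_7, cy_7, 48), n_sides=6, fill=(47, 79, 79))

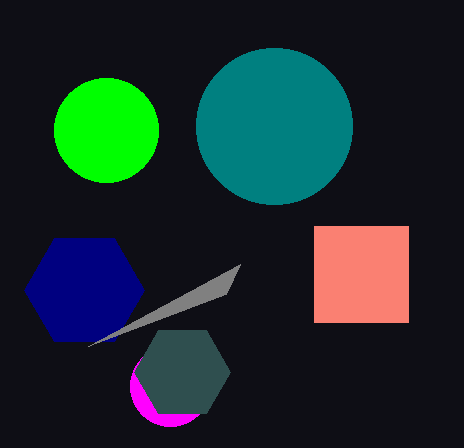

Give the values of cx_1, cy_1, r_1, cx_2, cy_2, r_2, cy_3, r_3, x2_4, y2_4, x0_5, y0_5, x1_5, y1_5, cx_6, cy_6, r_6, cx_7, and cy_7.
cx_1 = 84
cy_1 = 290
r_1 = 60
cx_2 = 274
cy_2 = 126
r_2 = 78
cy_3 = 130
r_3 = 52
x2_4 = 240
y2_4 = 264
x0_5 = 314
y0_5 = 226
x1_5 = 408
y1_5 = 322
cx_6 = 170
cy_6 = 386
r_6 = 40
cx_7 = 182
cy_7 = 372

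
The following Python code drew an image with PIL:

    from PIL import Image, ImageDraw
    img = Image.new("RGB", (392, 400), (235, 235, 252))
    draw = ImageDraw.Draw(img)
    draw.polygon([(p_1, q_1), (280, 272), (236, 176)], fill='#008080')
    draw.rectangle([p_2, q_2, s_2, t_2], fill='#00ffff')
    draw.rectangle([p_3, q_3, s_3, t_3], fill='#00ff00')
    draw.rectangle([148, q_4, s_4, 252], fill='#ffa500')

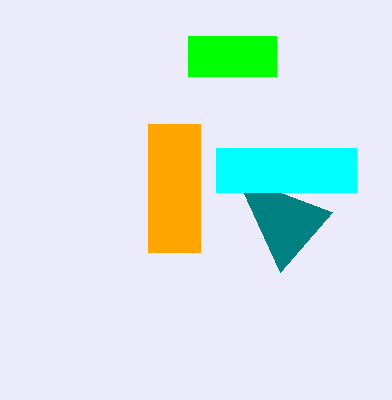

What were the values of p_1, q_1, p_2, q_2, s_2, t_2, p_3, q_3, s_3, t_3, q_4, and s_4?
p_1 = 332
q_1 = 212
p_2 = 216
q_2 = 148
s_2 = 356
t_2 = 192
p_3 = 188
q_3 = 36
s_3 = 276
t_3 = 76
q_4 = 124
s_4 = 200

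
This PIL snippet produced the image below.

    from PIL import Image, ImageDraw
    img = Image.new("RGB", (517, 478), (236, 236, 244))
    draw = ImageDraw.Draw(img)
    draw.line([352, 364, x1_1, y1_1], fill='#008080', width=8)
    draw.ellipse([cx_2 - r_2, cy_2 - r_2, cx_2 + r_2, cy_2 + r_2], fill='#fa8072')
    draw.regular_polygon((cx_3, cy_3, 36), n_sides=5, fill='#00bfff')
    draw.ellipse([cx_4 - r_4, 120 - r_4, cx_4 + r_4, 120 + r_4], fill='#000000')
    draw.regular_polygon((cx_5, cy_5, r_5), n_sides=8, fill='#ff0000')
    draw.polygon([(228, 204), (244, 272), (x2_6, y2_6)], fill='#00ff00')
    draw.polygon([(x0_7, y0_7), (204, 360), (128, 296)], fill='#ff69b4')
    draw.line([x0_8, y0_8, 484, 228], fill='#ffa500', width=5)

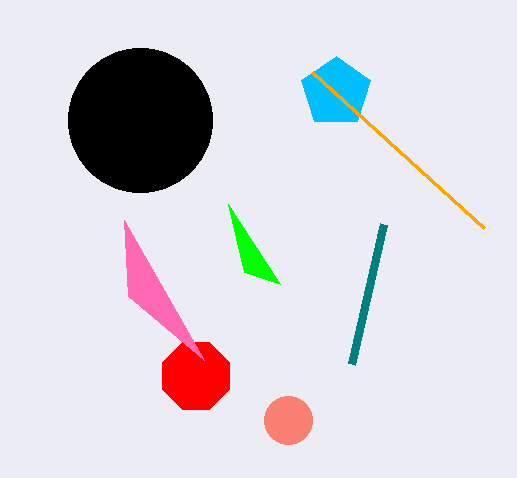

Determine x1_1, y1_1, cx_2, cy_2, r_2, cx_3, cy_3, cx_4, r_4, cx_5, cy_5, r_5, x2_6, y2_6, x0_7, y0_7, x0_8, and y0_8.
x1_1 = 384; y1_1 = 224; cx_2 = 288; cy_2 = 420; r_2 = 24; cx_3 = 336; cy_3 = 92; cx_4 = 140; r_4 = 72; cx_5 = 196; cy_5 = 376; r_5 = 36; x2_6 = 280; y2_6 = 284; x0_7 = 124; y0_7 = 220; x0_8 = 312; y0_8 = 72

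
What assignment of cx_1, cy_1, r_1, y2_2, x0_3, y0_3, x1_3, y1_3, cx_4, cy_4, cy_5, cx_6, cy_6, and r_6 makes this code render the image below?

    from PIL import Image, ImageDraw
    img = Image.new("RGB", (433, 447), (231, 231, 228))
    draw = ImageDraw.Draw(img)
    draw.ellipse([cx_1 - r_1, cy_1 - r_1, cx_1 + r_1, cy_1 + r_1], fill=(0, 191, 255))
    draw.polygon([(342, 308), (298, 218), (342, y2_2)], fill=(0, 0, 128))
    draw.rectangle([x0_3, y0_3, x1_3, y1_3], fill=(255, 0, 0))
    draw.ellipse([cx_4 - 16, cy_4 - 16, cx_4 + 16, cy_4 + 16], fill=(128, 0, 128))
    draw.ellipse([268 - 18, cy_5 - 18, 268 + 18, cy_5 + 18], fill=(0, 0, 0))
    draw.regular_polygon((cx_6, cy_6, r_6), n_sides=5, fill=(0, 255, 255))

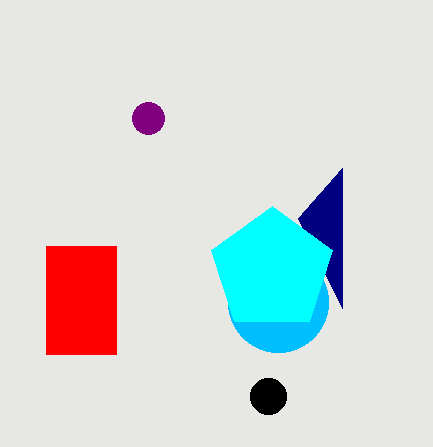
cx_1 = 278, cy_1 = 302, r_1 = 50, y2_2 = 168, x0_3 = 46, y0_3 = 246, x1_3 = 116, y1_3 = 354, cx_4 = 148, cy_4 = 118, cy_5 = 396, cx_6 = 272, cy_6 = 270, r_6 = 64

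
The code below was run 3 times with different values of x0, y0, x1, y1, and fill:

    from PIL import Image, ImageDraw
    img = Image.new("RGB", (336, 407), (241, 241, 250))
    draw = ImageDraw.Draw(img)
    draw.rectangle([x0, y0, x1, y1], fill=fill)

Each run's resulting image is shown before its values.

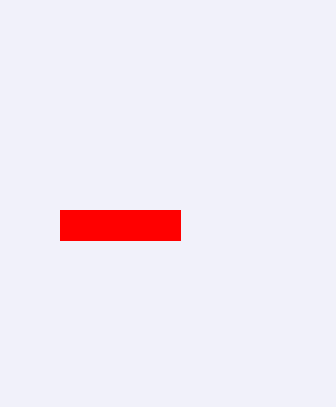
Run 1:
x0 = 60; y0 = 210; x1 = 180; y1 = 240; fill = 'red'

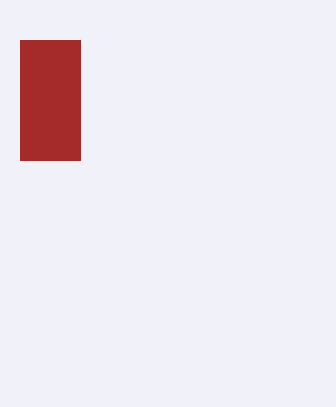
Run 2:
x0 = 20, y0 = 40, x1 = 80, y1 = 160, fill = 'brown'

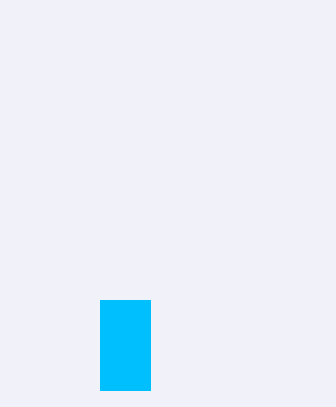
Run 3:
x0 = 100
y0 = 300
x1 = 150
y1 = 390
fill = 'deepskyblue'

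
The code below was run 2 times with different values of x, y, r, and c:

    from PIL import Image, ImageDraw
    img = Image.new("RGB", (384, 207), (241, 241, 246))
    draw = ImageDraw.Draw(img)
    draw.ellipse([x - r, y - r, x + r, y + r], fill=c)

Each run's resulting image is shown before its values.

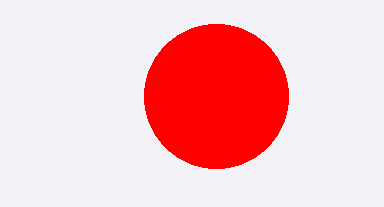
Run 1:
x = 216
y = 96
r = 72
c = 'red'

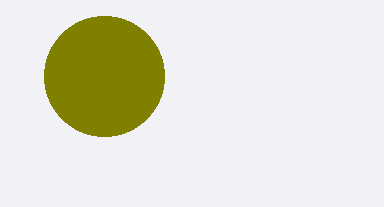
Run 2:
x = 104, y = 76, r = 60, c = 'olive'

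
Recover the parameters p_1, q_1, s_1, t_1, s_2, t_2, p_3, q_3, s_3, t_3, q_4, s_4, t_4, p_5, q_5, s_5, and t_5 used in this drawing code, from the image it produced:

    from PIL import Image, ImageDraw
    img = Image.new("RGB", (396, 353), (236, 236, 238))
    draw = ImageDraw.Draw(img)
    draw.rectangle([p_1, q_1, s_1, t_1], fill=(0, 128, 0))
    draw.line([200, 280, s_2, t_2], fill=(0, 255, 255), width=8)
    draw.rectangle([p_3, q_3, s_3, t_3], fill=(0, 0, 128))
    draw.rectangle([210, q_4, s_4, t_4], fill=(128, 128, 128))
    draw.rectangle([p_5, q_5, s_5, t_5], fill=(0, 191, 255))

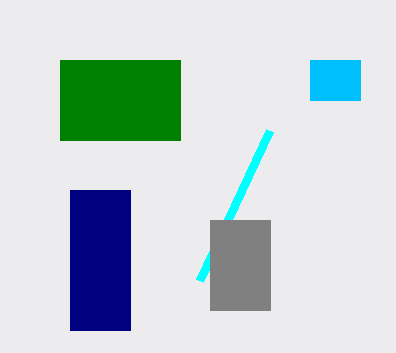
p_1 = 60, q_1 = 60, s_1 = 180, t_1 = 140, s_2 = 270, t_2 = 130, p_3 = 70, q_3 = 190, s_3 = 130, t_3 = 330, q_4 = 220, s_4 = 270, t_4 = 310, p_5 = 310, q_5 = 60, s_5 = 360, t_5 = 100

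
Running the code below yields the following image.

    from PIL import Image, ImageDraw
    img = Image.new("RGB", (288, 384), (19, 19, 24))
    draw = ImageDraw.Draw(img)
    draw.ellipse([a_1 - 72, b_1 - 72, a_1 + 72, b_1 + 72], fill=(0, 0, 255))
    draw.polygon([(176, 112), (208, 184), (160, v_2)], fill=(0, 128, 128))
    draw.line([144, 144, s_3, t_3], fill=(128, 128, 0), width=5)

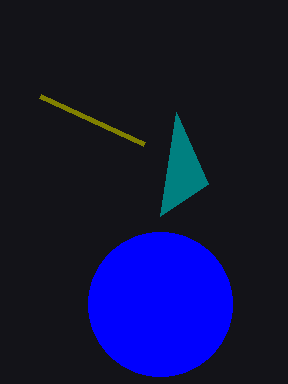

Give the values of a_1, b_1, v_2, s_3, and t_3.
a_1 = 160
b_1 = 304
v_2 = 216
s_3 = 40
t_3 = 96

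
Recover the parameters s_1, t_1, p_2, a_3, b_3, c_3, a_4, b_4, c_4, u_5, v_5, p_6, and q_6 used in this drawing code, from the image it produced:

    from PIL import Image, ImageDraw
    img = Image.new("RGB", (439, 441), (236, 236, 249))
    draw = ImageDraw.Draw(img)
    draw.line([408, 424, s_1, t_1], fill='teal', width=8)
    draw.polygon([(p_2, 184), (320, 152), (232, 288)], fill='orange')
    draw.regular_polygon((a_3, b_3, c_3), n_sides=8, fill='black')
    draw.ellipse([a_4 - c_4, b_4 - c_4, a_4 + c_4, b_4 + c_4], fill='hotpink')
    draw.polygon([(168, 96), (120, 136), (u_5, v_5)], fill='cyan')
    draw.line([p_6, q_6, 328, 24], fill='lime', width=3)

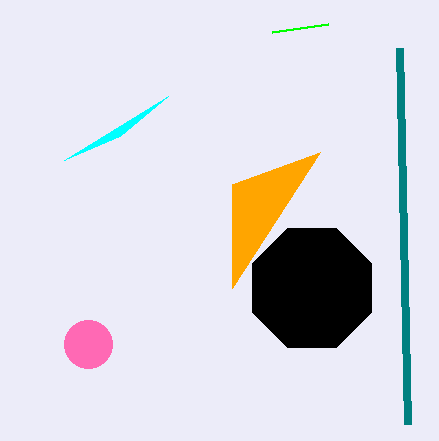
s_1 = 400; t_1 = 48; p_2 = 232; a_3 = 312; b_3 = 288; c_3 = 64; a_4 = 88; b_4 = 344; c_4 = 24; u_5 = 64; v_5 = 160; p_6 = 272; q_6 = 32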